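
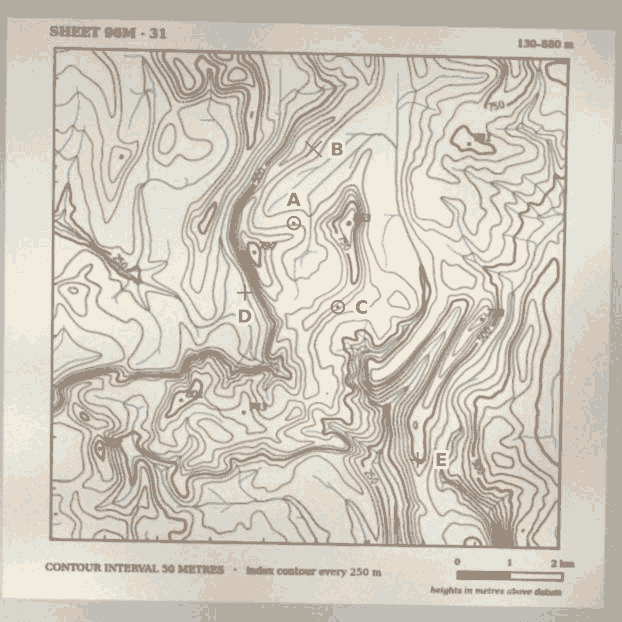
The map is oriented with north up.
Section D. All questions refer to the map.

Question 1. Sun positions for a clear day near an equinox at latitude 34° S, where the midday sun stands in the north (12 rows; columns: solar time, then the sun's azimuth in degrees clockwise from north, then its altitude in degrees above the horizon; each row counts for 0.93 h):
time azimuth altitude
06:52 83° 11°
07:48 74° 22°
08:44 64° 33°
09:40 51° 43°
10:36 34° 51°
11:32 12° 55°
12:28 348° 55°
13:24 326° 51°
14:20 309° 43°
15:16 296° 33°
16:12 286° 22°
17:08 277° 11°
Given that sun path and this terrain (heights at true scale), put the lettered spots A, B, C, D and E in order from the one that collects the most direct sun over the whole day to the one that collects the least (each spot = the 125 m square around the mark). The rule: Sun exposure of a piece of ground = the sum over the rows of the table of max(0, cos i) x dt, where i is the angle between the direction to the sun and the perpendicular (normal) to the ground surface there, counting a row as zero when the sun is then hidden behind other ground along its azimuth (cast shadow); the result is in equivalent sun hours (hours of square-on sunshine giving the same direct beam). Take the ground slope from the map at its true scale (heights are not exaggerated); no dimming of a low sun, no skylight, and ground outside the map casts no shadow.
A > B ≈ D ≈ E > C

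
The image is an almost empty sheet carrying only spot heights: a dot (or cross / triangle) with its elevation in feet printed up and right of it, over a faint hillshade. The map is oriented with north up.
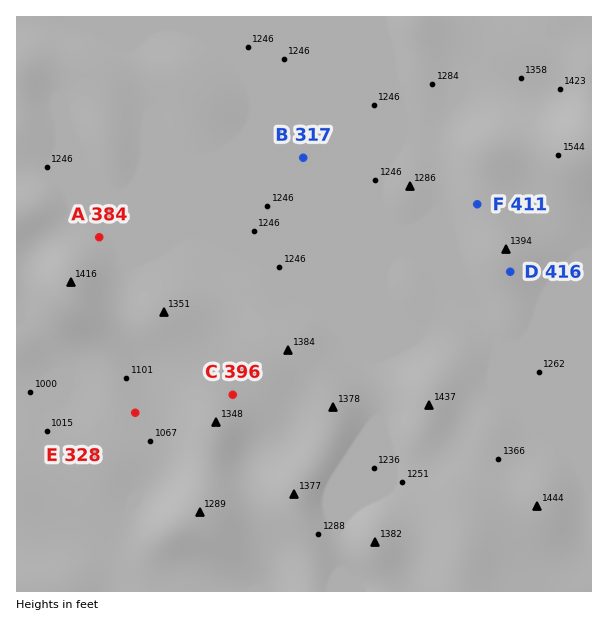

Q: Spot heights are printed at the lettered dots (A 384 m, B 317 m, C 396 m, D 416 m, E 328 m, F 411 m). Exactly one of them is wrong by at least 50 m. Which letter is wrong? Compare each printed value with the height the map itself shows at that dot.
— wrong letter B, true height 380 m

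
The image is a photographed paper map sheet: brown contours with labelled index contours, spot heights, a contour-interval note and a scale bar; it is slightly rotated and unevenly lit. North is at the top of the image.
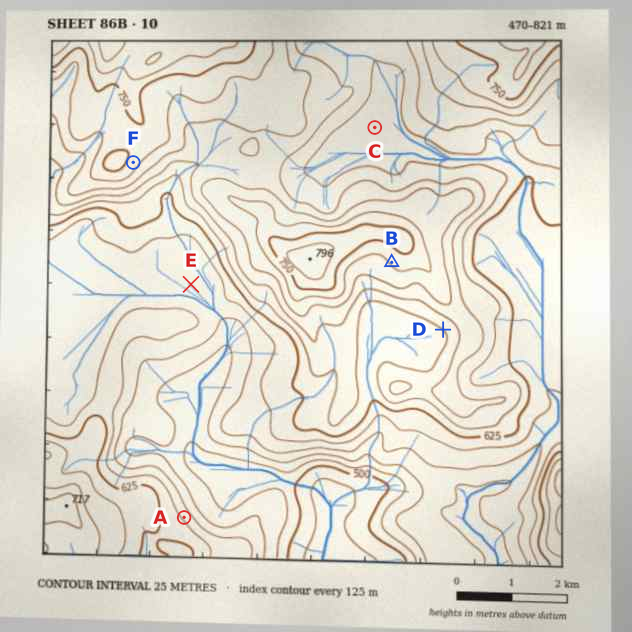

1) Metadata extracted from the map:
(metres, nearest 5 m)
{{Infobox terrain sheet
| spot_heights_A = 595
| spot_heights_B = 730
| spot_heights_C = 645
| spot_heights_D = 650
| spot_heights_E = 580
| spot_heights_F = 740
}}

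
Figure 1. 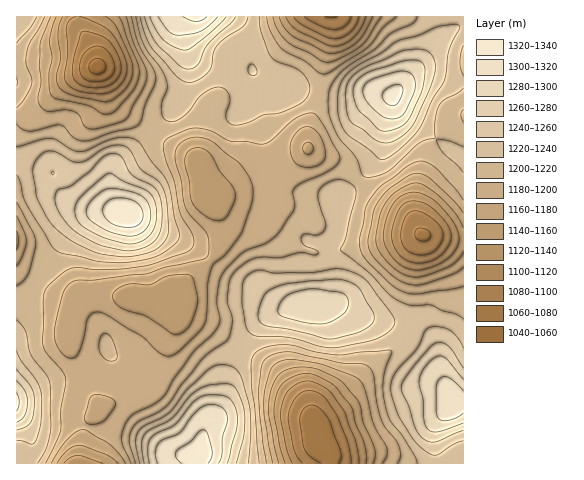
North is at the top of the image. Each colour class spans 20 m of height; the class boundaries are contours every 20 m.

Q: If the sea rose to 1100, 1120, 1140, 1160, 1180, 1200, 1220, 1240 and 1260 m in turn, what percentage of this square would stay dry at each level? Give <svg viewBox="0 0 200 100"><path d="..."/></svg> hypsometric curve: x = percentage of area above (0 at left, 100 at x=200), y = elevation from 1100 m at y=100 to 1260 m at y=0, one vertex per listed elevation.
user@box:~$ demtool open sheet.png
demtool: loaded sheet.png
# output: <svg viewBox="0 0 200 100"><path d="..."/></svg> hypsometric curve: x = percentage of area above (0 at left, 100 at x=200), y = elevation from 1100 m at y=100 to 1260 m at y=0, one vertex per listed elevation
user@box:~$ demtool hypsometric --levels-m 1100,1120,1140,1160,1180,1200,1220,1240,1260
<svg viewBox="0 0 200 100"><path d="M193 100l-6-12-5-13-13-13-20-12-32-12-32-13-34-13-19-12"/></svg>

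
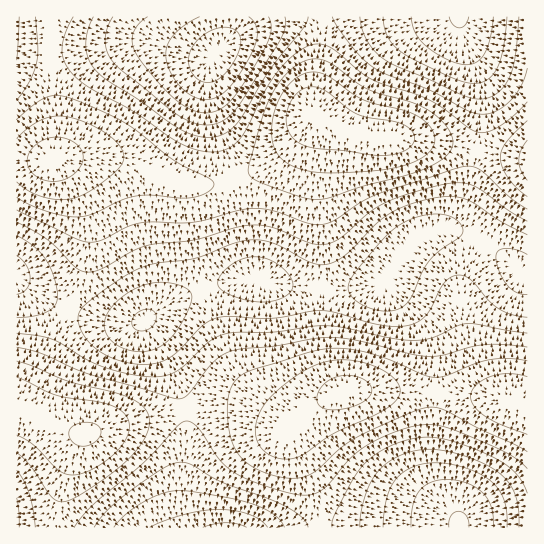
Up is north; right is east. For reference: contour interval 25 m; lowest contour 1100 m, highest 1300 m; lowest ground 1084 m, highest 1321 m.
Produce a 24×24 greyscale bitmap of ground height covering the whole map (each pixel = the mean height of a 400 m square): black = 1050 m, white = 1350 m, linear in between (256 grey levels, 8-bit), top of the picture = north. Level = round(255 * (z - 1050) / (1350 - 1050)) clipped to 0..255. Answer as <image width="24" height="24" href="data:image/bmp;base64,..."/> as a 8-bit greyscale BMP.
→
<image width="24" height="24" href="data:image/bmp;base64,Qk12BgAAAAAAADYEAAAoAAAAGAAAABgAAAABAAgAAAAAAEACAAATCwAAEwsAAAABAAAAAAAAAAAAAAEBAQACAgIAAwMDAAQEBAAFBQUABgYGAAcHBwAICAgACQkJAAoKCgALCwsADAwMAA0NDQAODg4ADw8PABAQEAAREREAEhISABMTEwAUFBQAFRUVABYWFgAXFxcAGBgYABkZGQAaGhoAGxsbABwcHAAdHR0AHh4eAB8fHwAgICAAISEhACIiIgAjIyMAJCQkACUlJQAmJiYAJycnACgoKAApKSkAKioqACsrKwAsLCwALS0tAC4uLgAvLy8AMDAwADExMQAyMjIAMzMzADQ0NAA1NTUANjY2ADc3NwA4ODgAOTk5ADo6OgA7OzsAPDw8AD09PQA+Pj4APz8/AEBAQABBQUEAQkJCAENDQwBEREQARUVFAEZGRgBHR0cASEhIAElJSQBKSkoAS0tLAExMTABNTU0ATk5OAE9PTwBQUFAAUVFRAFJSUgBTU1MAVFRUAFVVVQBWVlYAV1dXAFhYWABZWVkAWlpaAFtbWwBcXFwAXV1dAF5eXgBfX18AYGBgAGFhYQBiYmIAY2NjAGRkZABlZWUAZmZmAGdnZwBoaGgAaWlpAGpqagBra2sAbGxsAG1tbQBubm4Ab29vAHBwcABxcXEAcnJyAHNzcwB0dHQAdXV1AHZ2dgB3d3cAeHh4AHl5eQB6enoAe3t7AHx8fAB9fX0Afn5+AH9/fwCAgIAAgYGBAIKCggCDg4MAhISEAIWFhQCGhoYAh4eHAIiIiACJiYkAioqKAIuLiwCMjIwAjY2NAI6OjgCPj48AkJCQAJGRkQCSkpIAk5OTAJSUlACVlZUAlpaWAJeXlwCYmJgAmZmZAJqamgCbm5sAnJycAJ2dnQCenp4An5+fAKCgoAChoaEAoqKiAKOjowCkpKQApaWlAKampgCnp6cAqKioAKmpqQCqqqoAq6urAKysrACtra0Arq6uAK+vrwCwsLAAsbGxALKysgCzs7MAtLS0ALW1tQC2trYAt7e3ALi4uAC5ubkAurq6ALu7uwC8vLwAvb29AL6+vgC/v78AwMDAAMHBwQDCwsIAw8PDAMTExADFxcUAxsbGAMfHxwDIyMgAycnJAMrKygDLy8sAzMzMAM3NzQDOzs4Az8/PANDQ0ADR0dEA0tLSANPT0wDU1NQA1dXVANbW1gDX19cA2NjYANnZ2QDa2toA29vbANzc3ADd3d0A3t7eAN/f3wDg4OAA4eHhAOLi4gDj4+MA5OTkAOXl5QDm5uYA5+fnAOjo6ADp6ekA6urqAOvr6wDs7OwA7e3tAO7u7gDv7+8A8PDwAPHx8QDy8vIA8/PzAPT09AD19fUA9vb2APf39wD4+PgA+fn5APr6+gD7+/sA/Pz8AP39/QD+/v4A////AIufnot0Y1pVTklMW3CBg3ZjUEAzKy9FZ5CoraGLeGtmZmpzgI2Ujn1oVEQ4MjhNbp61v7mokX93eoaWpK2sn4pzXk9HR1FlgbLDzs7BqpOHiZiru8K/sp6JdmlkaneKnsXN1NbNuaKTk6GzwsrLxLmpmYyJkaCwvc7Ly8rEtKOYmaSzv8nP09HIuqymrbzJz8a8tK6lmpGPl6OvuMHM1trVx7evs8DKzK+kl4p9c3J8jJulqrG8xsvEtqiipa+2tpGJfm1cUFNkeoqRlJefpaWdkYqKj5WYlnR0cGJPQUJSZnN2dXd8f3pxamx1foF8d19nbWhYSERNWV5bWFtiZF1TUFlpdXNoX1RkdHdsXVZXWVVOS1FbX1dKRlBhbWlcUVhsf4eBdW1qZ19VUltobWNSR0tXYF9WUG2AkJaRiYSCfnZta3SAg3hjUUpOVVhaX46ep6agmZiZl5GKiY+YmY55ZVdTVl5re7PAwbmwqqiqqaWgoKSqq6SWhnhtanKFnc3X1Mq+t7Kvq6eorbS6vLu4saWWi4ydttLc2tDEuq+kmpihssLM0NHT08u4pJylvMPPz8a7rp2Ke3yQr83d393d3dTAppearau5ubGllYBoV1p2o83i4tfOx72oj36BlZilo5eJeGNKNzpYi7vV08CtnpF+amBof42alIRxYU85JyQ9apq2tqKJdWZXSUdVcoqYkHtmVkg4Jx8tT3iUmIdvW0w+NTdLbIqak35nV05ENy0ySGeAhXhkUUI0LDBGaQ=="/>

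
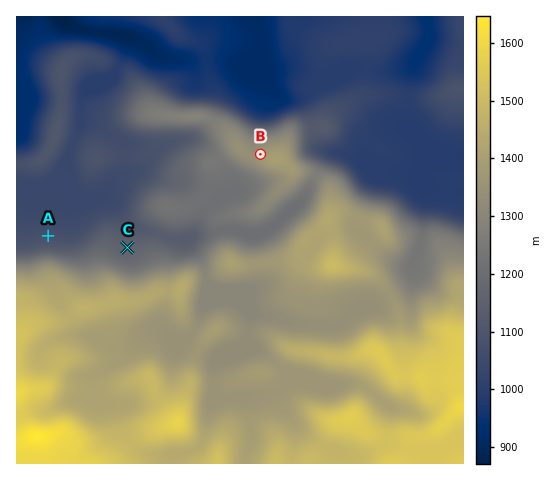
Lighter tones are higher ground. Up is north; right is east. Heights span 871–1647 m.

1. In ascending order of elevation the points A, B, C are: A C B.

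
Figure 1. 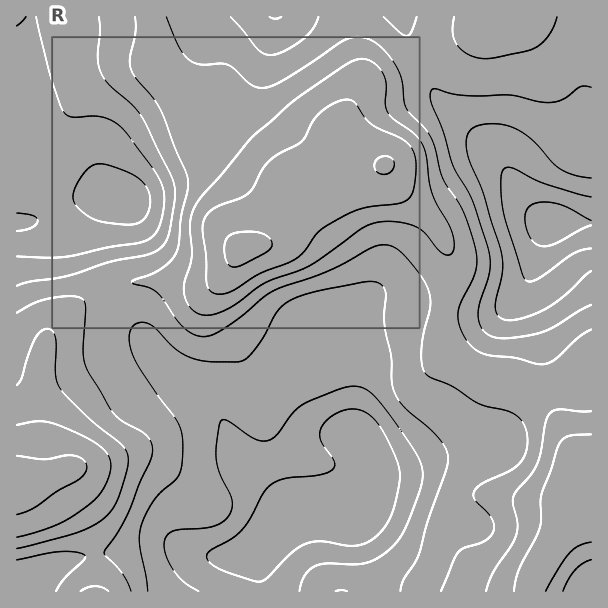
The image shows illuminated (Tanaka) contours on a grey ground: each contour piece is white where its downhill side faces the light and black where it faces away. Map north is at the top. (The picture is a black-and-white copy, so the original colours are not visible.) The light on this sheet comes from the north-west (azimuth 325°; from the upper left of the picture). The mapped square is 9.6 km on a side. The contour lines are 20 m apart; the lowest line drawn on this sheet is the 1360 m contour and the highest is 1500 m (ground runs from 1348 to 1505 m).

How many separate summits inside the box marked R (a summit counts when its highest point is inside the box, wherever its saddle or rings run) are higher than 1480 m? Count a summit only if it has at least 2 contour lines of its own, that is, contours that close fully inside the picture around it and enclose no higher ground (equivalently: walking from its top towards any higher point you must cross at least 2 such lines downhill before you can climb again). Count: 1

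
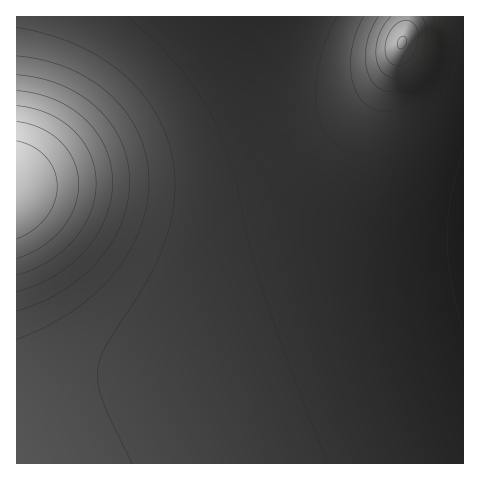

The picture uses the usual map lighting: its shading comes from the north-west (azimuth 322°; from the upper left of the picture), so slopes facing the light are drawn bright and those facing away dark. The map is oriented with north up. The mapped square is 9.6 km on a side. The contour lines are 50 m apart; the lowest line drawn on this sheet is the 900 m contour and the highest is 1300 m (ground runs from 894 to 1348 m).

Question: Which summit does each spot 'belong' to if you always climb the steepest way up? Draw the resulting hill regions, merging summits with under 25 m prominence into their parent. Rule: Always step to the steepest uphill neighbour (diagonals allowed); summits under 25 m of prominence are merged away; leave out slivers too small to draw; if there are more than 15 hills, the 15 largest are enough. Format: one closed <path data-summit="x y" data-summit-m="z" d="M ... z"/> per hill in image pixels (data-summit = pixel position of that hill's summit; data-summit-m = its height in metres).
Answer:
<path data-summit="17 192" data-summit-m="1348" d="M262 16l-246 1 1 447 447-1 0-222-48-1-49-12-34-17-28-24-14-19-10-20-12-33-8-47-1-33z"/><path data-summit="402 42" data-summit-m="1205" d="M463 16l-200 0-2 2-1 31 2 29 6 32 9 30 11 22 12 18 16 18 20 15 31 15 28 8 35 5 34-2z"/>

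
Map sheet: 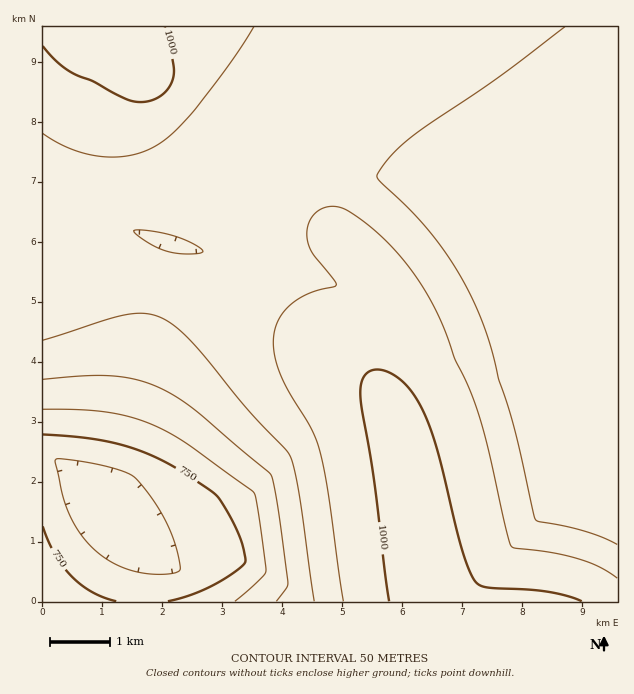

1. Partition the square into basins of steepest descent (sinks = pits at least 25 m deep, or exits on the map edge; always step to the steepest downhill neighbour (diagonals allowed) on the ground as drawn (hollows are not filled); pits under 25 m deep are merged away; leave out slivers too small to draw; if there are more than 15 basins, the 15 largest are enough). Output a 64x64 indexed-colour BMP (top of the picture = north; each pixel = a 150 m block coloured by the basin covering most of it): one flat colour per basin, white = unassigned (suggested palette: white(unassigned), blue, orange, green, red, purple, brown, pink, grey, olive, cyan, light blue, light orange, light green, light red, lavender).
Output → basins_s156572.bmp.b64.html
<image width="64" height="64" href="data:image/bmp;base64,Qk12CAAAAAAAAHYAAAAoAAAAQAAAAEAAAAABAAQAAAAAAAAIAAATCwAAEwsAABAAAAAAAAAA////ALR3HwAOf/8ALKAsACgn1gC9Z5QAS1aMAMJ34wB/f38AIr28AM++FwDox64AeLv/AIrfmACWmP8A1bDFACIiIiIiIiIiIiIiIiIiIiIiIiIiIiERERERERERERERIiIiIiIiIiIiIiIiIiIiIiIiIiIiIREREREREREREREiIiIiIiIiIiIiIiIiIiIiIiIiIiIhERERERERERERESIiIiIiIiIiIiIiIiIiIiIiIiIiIiERERERERERERERIiIiIiIiIiIiIiIiIiIiIiIiIiIiEREREREREREREREiIiIiIiIiIiIiIiIiIiIiIiIiIiIRERERERERERERESIiIiIiIiIiIiIiIiIiIiIiIiIiIhERERERERERERERIiIiIiIiIiIiIiIiIiIiIiIiIiIiEREREREREREREREiIiIiIiIiIiIiIiIiIiIiIiIiIiIRERERERERERERESIiIiIiIiIiIiIiIiIiIiIiIiIiIRERERERERERERERIiIiIiIiIiIiIiIiIiIiIiIiIiIhEREREREREREREREiIiIiIiIiIiIiIiIiIiIiIiIiIiERERERERERERERESIiIiIiIiIiIiIiIiIiIiIiIiIiIRERERERERERERERIiIiIiIiIiIiIiIiIiIiIiIiIiIhEREREREREREREREiIiIiIiIiIiIiIiIiIiIiIiIiIiERERERERERERERESIiIiIiIiIiIiIiIiIiIiIiIiIiERERERERERERERERIiIiIiIiIiIiIiIiIiIiIiIiIiIREREREREREREREREiIiIiIiIiIiIiIiIiIiIiIiIiIhERERERERERERERESIiIiIiIiIiIiIiIiIiIiIiIiIiERERERERERERERERIiIiIiIiIiIiIiIiIiIiIiIiIiEREREREREREREREREiIiIiIiIiIiIiIiIiIiIiIiIiIRERERERERERERERESIiIiIiIiIiIiIiIiIiIiIiIiIhERERERERERERERERIiIiIiIiIiIiIiIiIiIiIiIiIhEREREREREREREREREiIiIiIiIiIiIiIiIiIiIiIiIiERERERERERERERERESIiIiIiIiIiIiIiIiIiIiIiIiERERERERERERERERERIiIiIiIiIiIiIiIiIiIiIiIiIREREREREREREREREREiIiIiIiIiIiIiIiIiIiIiIiIhERERERERERERERERESIiIiIiIiIiIiIiIiIiIiIiIiERERERERERERERERERIiIiIiIiIiIiIiIiIiIiIiIiIhEREREREREREREREREiIiIiIiIiIiIiIiIiIiIiIiIiERERERERERERERERESIiIiIiIiIiIiIiIiIiIiIiIiIRERERERERERERERERIiIiIiIiIiIiIiIiIiIiIiIiIiEREREREREREREREREiIiIiIiIiIiIiIiIiIiIiIiIiIRERERERERERERERESIiIiIiIiIiIiIiIiIiIiIiIiIhERERERERERERERERIiIiIiIiIiIiIiIiIiIiIiIiIhEREREREREREREREREiIiIiIiIiIiIiIiIiIiIiIiIhERERERERERERERERESIiIiIiIiIiIiIiIiIiIiIiIiERERERERERERERERERIiIiIiIiIiIiIiIiIiIiIiIiEREREREREREREREREREiIiIiIiIiIiIiIiIiIiIiIiERERERERERERERERERESIiIiIiIiIiIiIiIiIiIiIiERERERERERERERERERERIiIiIiIiIiIiIiIiIiIiIiEREREREREREREREREREREiIiIiIiIiIiIiIiIiIiIhERERERERERERERERERERESIiIiIiIiIiIiIiIiIiIhERERERERERERERERERERERIiIiIiIiIiIiIiIiIiIREREREREREREREREREREREREiIiIiIiIiIiIiIiIiERERERERERERERERERERERERESIiIiIiIiIiIiIiIhERERERERERERERERERERERERERIiIiIiIiIiIiIiIhEREREREREREREREREREREREREREiIiIiIiIiIiIiIhERERERERERERERERERERERERERESIiIiIiIiIiIiIhERERERERERERERERERERERERERERIiIiIiIiIiIiIREREREREREREREREREREREREREREREiIiIiIiIiIiIRERERERERERERERERERERERERERERESIiIiIiIiIiIRERERERERERERERERERERERERERERERIiIiIiIiIiIREREREREREREREREREREREREREREREREiIiIiIiIiIRERERERERERERERERERERERERERERERESIiIiIiIiIRERERERERERERERERERERERERERERERERIiIiIiIiIhEREREREREREREREREREREREREREREREREiIiIiIiIhERERERERERERERERERERERERERERERERESIiIiIiIhERERERERERERERERERERERERERERERERERIiIiIiIhEREREREREREREREREREREREREREREREREREiIiIiIiERERERERERERERERERERERERERERERERERESIiIiIiERERERERERERERERERERERERERERERERERERIiIiIiEREREREREREREREREREREREREREREREREREREiIiIiERERERERERERERERERERERERERERERERERERESIiIiIRERERERERERERERERERERERERERERERERERER"/>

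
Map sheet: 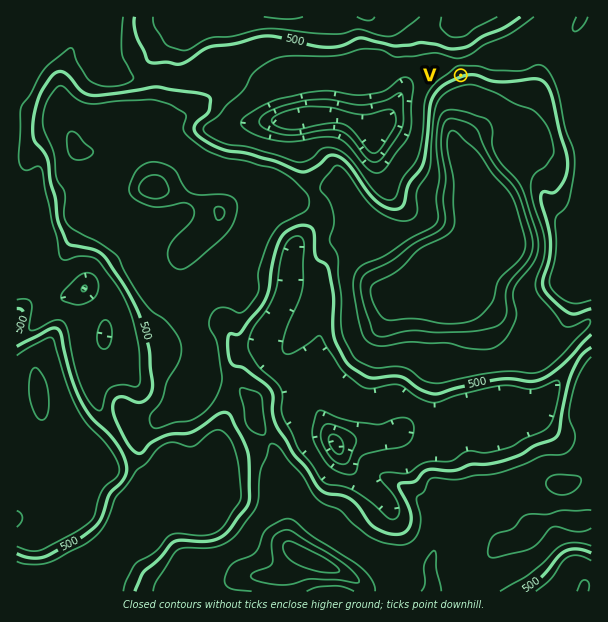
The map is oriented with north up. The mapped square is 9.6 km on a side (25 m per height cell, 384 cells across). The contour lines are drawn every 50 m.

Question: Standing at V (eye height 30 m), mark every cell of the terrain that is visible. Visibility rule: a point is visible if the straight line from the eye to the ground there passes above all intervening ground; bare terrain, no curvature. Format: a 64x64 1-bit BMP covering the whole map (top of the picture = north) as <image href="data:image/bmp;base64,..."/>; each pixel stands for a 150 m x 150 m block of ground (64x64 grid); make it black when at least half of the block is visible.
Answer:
<image width="64" height="64" href="data:image/bmp;base64,Qk0+AgAAAAAAAD4AAAAoAAAAQAAAAEAAAAABAAEAAAAAAAACAAATCwAAEwsAAAIAAAAAAAAA////AAAAAAAAAAAAAAAAAAAAAAAAAAAAAAAAAAAAAAAAAAAAAAAAAAAAAAAAAAAAAAAAAAAAAAAAAAAAAAAAAAAAAAAAAAAAAAAAAAAAAAAAAAAAAAAAAAAAAAAAAAAAAAAAAAAAAAAAAAAAAAAAAAAAAAAAAAAAAAAAAAAAAAAAAAAAAAAAAAAAAAAAAAAAAAAAAAAAAAAAAAAAAAAAAAAAAAAAAAAAAAAAAAAAAAAAAAAAAAAAAAAAAAAAAAAAAAAAAAAAAAAAAAAAAAAAAAAAAAAAAAAAAAAAAAAAAAAAAAAAAAAAAAAAAAAAAAAAAAAAAAAAAAAAAAAAAAAAAAAAAAAAAAAAAAAAAAAAAAAAAAAAAAAAAAAAAAAAAAAAAAAAAAAAAAAAAAAAAAAAAAAACAAAAAAAAAAEAAAAAAAAAAMAAAAAAAAAAwAAAAAAAAABgAAAAAAAAAOAAAAAAAAAB4IAAAAAAAH/hwAAAAAAAfAHAAAAAAAB8H8AAAAAAAH3/xgAAAABwf//OAAAAAHgP//4AAAAA4B///gAAAADAH//+ACAAAAA///8AIAAAgP//AIAAAAHC///A4AAAAYB///vwAAABgDv///t4cAGAGH////jwAQAMH/////AAAA4H////+MAAB+P/////wAAH/H/////AAAN//////sAAAD/4/g//Q=="/>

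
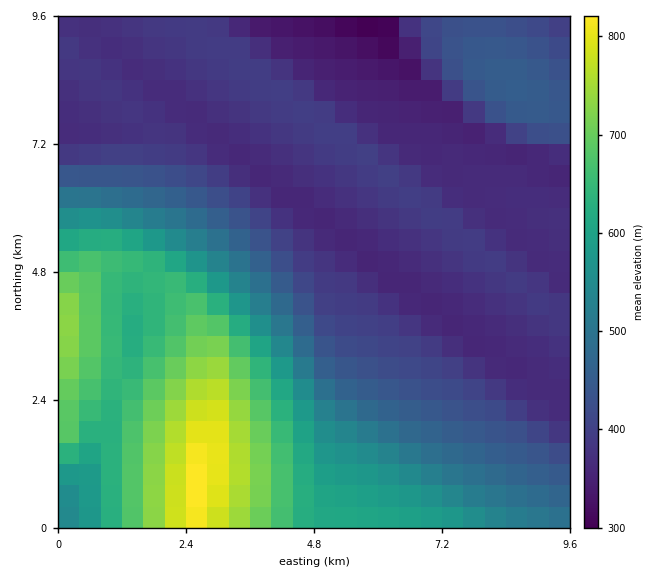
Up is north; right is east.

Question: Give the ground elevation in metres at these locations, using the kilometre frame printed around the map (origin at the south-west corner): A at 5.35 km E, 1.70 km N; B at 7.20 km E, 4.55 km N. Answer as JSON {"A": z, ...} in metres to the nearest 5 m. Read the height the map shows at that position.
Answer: {"A": 545, "B": 365}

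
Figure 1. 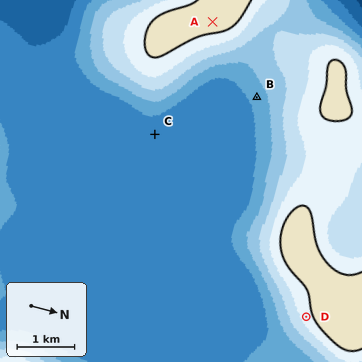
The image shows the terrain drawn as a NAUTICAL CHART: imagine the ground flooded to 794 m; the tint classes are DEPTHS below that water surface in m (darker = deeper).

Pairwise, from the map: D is above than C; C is below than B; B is below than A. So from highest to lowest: A D B C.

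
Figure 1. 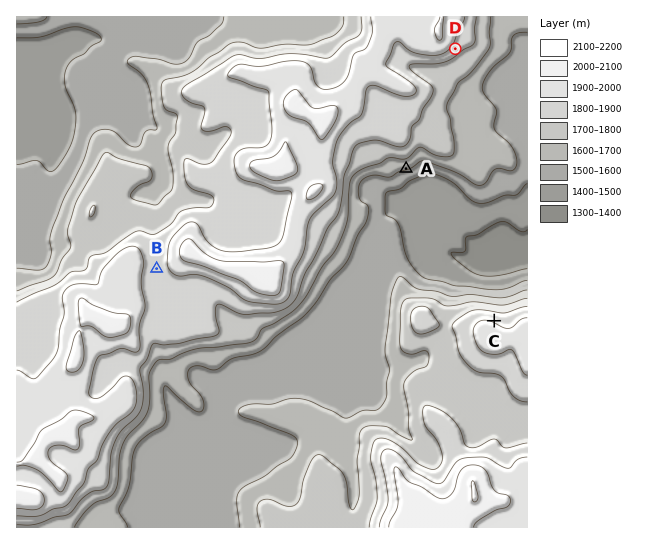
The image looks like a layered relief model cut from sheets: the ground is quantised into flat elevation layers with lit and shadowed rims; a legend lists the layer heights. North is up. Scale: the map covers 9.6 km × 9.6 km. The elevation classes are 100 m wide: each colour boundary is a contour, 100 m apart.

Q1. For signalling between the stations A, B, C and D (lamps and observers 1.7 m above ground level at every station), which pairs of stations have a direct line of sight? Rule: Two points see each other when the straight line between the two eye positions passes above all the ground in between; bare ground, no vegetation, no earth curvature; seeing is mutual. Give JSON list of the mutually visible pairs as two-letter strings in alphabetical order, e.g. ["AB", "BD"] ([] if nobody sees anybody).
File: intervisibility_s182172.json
["AC", "CD"]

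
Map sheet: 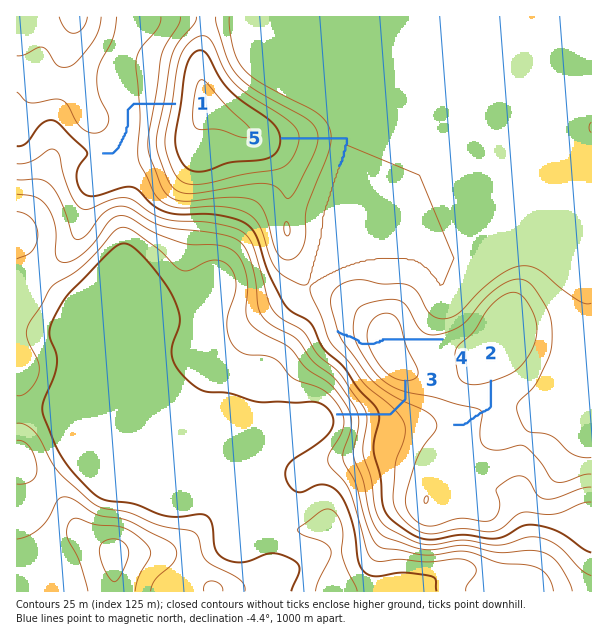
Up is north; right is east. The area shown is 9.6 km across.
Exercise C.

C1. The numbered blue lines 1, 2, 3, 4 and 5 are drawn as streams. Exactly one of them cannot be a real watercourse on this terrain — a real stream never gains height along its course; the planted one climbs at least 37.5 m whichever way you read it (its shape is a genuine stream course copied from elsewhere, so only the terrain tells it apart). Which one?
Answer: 4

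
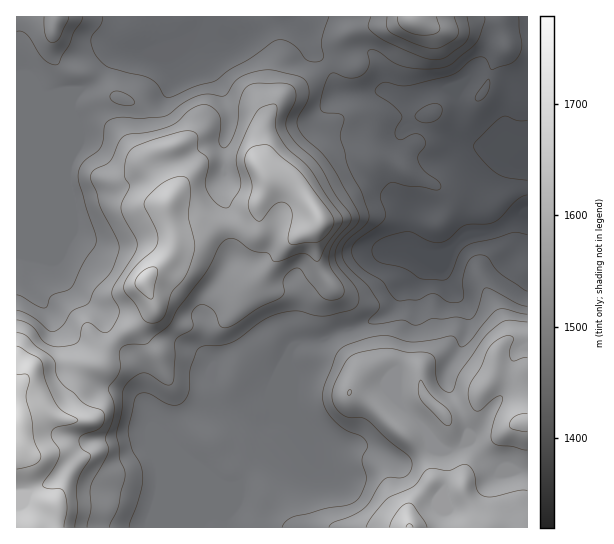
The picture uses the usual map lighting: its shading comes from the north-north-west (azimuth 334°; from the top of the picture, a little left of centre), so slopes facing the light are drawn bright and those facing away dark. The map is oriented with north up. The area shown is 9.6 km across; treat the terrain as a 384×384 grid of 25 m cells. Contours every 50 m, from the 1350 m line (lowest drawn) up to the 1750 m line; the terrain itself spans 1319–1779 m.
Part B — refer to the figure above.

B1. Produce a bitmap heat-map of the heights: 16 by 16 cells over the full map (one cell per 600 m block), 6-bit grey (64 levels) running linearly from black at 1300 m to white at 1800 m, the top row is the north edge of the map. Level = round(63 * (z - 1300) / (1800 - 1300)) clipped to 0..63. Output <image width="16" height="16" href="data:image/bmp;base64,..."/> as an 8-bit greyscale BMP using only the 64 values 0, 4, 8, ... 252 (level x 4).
<image width="16" height="16" href="data:image/bmp;base64,Qk02BQAAAAAAADYEAAAoAAAAEAAAABAAAAABAAgAAAAAAAABAAATCwAAEwsAAAABAAAAAAAAAAAAAAEBAQACAgIAAwMDAAQEBAAFBQUABgYGAAcHBwAICAgACQkJAAoKCgALCwsADAwMAA0NDQAODg4ADw8PABAQEAAREREAEhISABMTEwAUFBQAFRUVABYWFgAXFxcAGBgYABkZGQAaGhoAGxsbABwcHAAdHR0AHh4eAB8fHwAgICAAISEhACIiIgAjIyMAJCQkACUlJQAmJiYAJycnACgoKAApKSkAKioqACsrKwAsLCwALS0tAC4uLgAvLy8AMDAwADExMQAyMjIAMzMzADQ0NAA1NTUANjY2ADc3NwA4ODgAOTk5ADo6OgA7OzsAPDw8AD09PQA+Pj4APz8/AEBAQABBQUEAQkJCAENDQwBEREQARUVFAEZGRgBHR0cASEhIAElJSQBKSkoAS0tLAExMTABNTU0ATk5OAE9PTwBQUFAAUVFRAFJSUgBTU1MAVFRUAFVVVQBWVlYAV1dXAFhYWABZWVkAWlpaAFtbWwBcXFwAXV1dAF5eXgBfX18AYGBgAGFhYQBiYmIAY2NjAGRkZABlZWUAZmZmAGdnZwBoaGgAaWlpAGpqagBra2sAbGxsAG1tbQBubm4Ab29vAHBwcABxcXEAcnJyAHNzcwB0dHQAdXV1AHZ2dgB3d3cAeHh4AHl5eQB6enoAe3t7AHx8fAB9fX0Afn5+AH9/fwCAgIAAgYGBAIKCggCDg4MAhISEAIWFhQCGhoYAh4eHAIiIiACJiYkAioqKAIuLiwCMjIwAjY2NAI6OjgCPj48AkJCQAJGRkQCSkpIAk5OTAJSUlACVlZUAlpaWAJeXlwCYmJgAmZmZAJqamgCbm5sAnJycAJ2dnQCenp4An5+fAKCgoAChoaEAoqKiAKOjowCkpKQApaWlAKampgCnp6cAqKioAKmpqQCqqqoAq6urAKysrACtra0Arq6uAK+vrwCwsLAAsbGxALKysgCzs7MAtLS0ALW1tQC2trYAt7e3ALi4uAC5ubkAurq6ALu7uwC8vLwAvb29AL6+vgC/v78AwMDAAMHBwQDCwsIAw8PDAMTExADFxcUAxsbGAMfHxwDIyMgAycnJAMrKygDLy8sAzMzMAM3NzQDOzs4Az8/PANDQ0ADR0dEA0tLSANPT0wDU1NQA1dXVANbW1gDX19cA2NjYANnZ2QDa2toA29vbANzc3ADd3d0A3t7eAN/f3wDg4OAA4eHhAOLi4gDj4+MA5OTkAOXl5QDm5uYA5+fnAOjo6ADp6ekA6urqAOvr6wDs7OwA7e3tAO7u7gDv7+8A8PDwAPHx8QDy8vIA8/PzAPT09AD19fUA9vb2APf39wD4+PgA+fn5APr6+gD7+/sA/Pz8AP39/QD+/v4A////ANDEkGxYWFhcYGh4oLCgpKDUwJh4XFhYWFhUXHyUoJSM5MSkcFhcXFhUVFx0iIyMmODItHBcXFhUVFx8jIyUlKjctKSAeGRcVFRgkIyQgJycwKCklIxsYFxUWHSAfGyImIR8kKSogHxwYGBYTEhMXHhgZHywwJyIjHyAaDgoKEQ8XFxslLywkJSYkDwYFBgsKFhYbJi0sKCssLxsLCAkHBRYXHyctKyQtLigXDQsLCQcWFxwlKigjLSodExANCQcGFhYYHSAkICcgFRIODQoHBhYXGBgVGBsiIRQQDQwLCwgYGRQSEBASFhcUFBIVEw0MGx4TERAQEBEREhccJSEUDw="/>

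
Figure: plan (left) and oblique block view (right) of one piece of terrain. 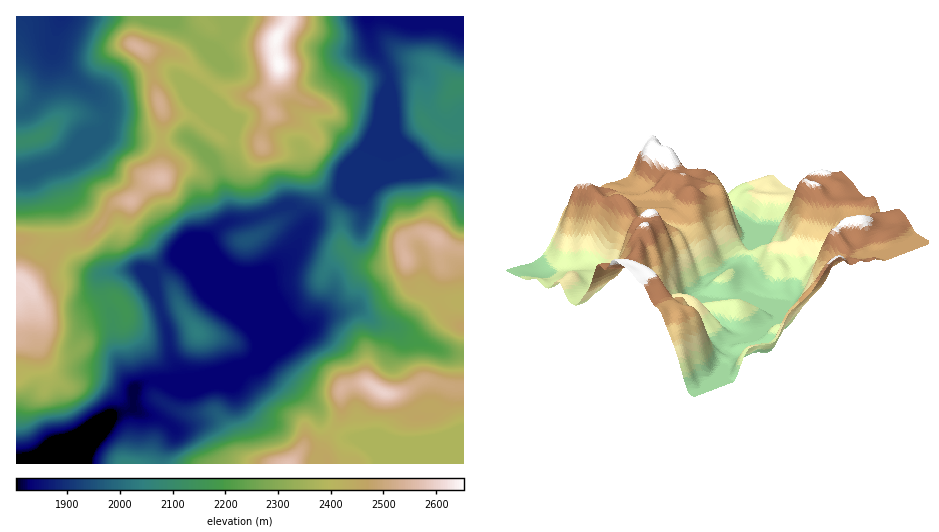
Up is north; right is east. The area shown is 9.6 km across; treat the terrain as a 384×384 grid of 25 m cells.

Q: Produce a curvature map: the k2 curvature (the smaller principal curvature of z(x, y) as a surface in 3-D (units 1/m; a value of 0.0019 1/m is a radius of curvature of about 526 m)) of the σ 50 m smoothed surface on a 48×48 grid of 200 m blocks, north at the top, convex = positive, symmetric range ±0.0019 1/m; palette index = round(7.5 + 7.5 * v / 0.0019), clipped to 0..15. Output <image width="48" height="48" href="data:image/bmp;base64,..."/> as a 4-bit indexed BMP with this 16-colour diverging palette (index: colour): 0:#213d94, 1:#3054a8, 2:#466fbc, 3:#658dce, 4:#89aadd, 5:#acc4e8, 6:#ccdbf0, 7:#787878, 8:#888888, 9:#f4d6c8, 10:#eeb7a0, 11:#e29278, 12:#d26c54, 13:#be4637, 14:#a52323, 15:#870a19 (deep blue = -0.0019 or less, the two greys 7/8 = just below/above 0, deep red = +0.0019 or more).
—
<image width="48" height="48" href="data:image/bmp;base64,Qk32BAAAAAAAAHYAAAAoAAAAMAAAADAAAAABAAQAAAAAAIAEAAATCwAAEwsAABAAAAAAAAAAlD0hAKhUMAC8b0YAzo1lAN2qiQDoxKwA8NvMAHh4eACIiIgAyNb0AKC37gB4kuIAVGzSADdGvgAjI6UAGQqHAGd3d3UY24eFNaqHdneJiXJoZphXd3d3dyJHd3cFmGZ1E2d4iHZ3VXVYZmR3d3d3d1QiV3dQVmZ3MRNXd2VENHhXVVd3VERXd4YxABZ0JnZ2MyEjRmVTJGc1VVREZ3ZDNoZERABHNWVCNmQzRVVURZgTZ2dmeIiIdGdniFIBRFVFd3eIU1Z4hoUBZkVUNGd3dkeZeYYxNlWIdlaaY0V4h1IFdiV4dERVd2SZWrpjNFWXQzIkNFRWVVQ5xjeal2ZniJRXeJmFRDREZ3dkZVVGd3VJxlmGRWd3d3VVZVaHMlREVmVnd1Q1d3VYt3tzFIqWZ0VmVURnE4ZmZUQzNWdCVnZ4lVdRNIqFNGeYVGdUBnd1M1ZmZUV0FFVmQ0ZUUzMQAHeYUWqTJ3eFBJqXeHN3YjRDNGhmUyAAAXZngTmCOYeDBquYeGR3dzNFZ4lFVVIUaGZ4kyZkSZhxBomYdCd3d2U1ZnUDNDJ5fIeJgzd1WJlgF3iGInd3dWZDNEEDM0WIaIeJczh0WJkwWHZAR3d3doZVQiFXRWV3ZYd4ZSVleJgAeGQGd3d3Z2VlZ0N2SIZ3ZniGV1JHmYQCiGB3d3d2dleVSGNlaodlVniEWIImeGBUiCR3d3d2hUinN1RldlVXdqlUZTEAAAJldCd3dlVmdUiWN2WFiGN6hnU1dDQyEAASM3d3Q1VFdjZ2VlZ0ipJoZiNHdVhjd1NDBnd0SJhlZkN3hiM1iHJmZ2dmhmmCWoaGEXdziqmGVlNoqBA3pzN4ZZh3d2iGGZZlUAI0eYiIZWNHhxBIylaKUHZ3dmZ4JWVXdCMxI1Z4dmQ1ZiA3mnqJUERENFVWJHdXdjZSAAAVd2U2mEAVZVZlUGZlVUNHV8hFeDZ2IzIANVVEdkIldiaZcHZnh1RqmaZGmCSIBohjERMyMmMmmUWqYURXhlZnZDRptxOWCKqmJFRDF3cBV2VkEkQ0VVd2EViLtSWjOYhjJphUB3dyAAAAAkVUMzRTKNmKlnZid2ZUVppzBnd3d3YANFQ0VkI0SKVniJQjdkeYZnh2EGd3d3E3d4dlRHYyMxJGZ1AUY0rJZVaZUgZ3dyGJh3eZZGdzIiNEIgBYclqnQ0a6NiB3cRaJh2eJhkZ2NHdUMRZ3U1hSNVaCGGBXUYh3d1VndmZmM2ZnhDdldiVXd3UAenIXM5l2d0RXiHd2QkV5lVVnYyJ7hTJZqGUHI5hWd2VWeHdmQUeahCd2JmVVM2mag2cHJIdYdpZWZmVWQliacWdUZ3iERVd1JJcFFXdYh5dmd1REQ1Z3QnVnZlU1dBE0aacyFodXiIdmdkNVRERUI0d2RDJImFM2eIZSJnZnh3d3dkV2QzREJXdjVDR5y4ZEZmVCVmd3dXd3ZUZmVmeFV4U2ZTWHiHZUM0Q0d4mIdHd3dkRneqmHeGJmZSeXUyEjNEQ3dniHZHd3dkNWjdh3ZCRmZCepdUV3dkJXdlVVVHd3dlNVV3UyIkeIZRWZd3eHdjNnZDM0RniHd2QxAAAUVXh2dyIiSadkRCRlVnd3dw=="/>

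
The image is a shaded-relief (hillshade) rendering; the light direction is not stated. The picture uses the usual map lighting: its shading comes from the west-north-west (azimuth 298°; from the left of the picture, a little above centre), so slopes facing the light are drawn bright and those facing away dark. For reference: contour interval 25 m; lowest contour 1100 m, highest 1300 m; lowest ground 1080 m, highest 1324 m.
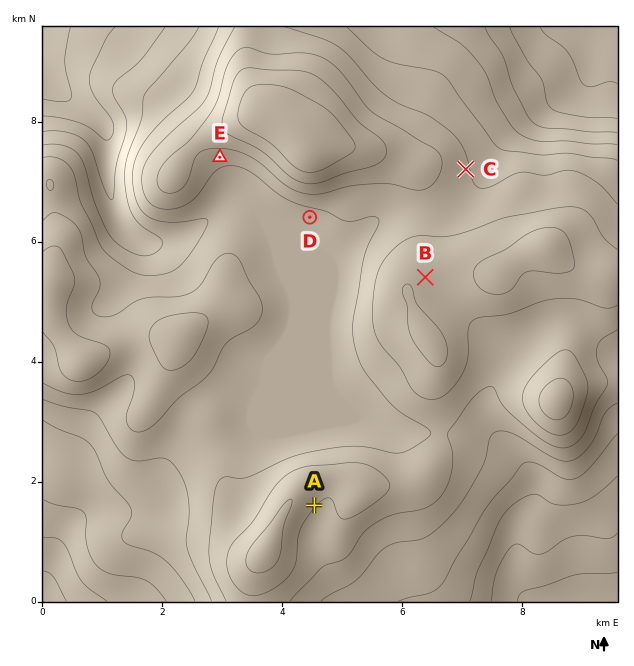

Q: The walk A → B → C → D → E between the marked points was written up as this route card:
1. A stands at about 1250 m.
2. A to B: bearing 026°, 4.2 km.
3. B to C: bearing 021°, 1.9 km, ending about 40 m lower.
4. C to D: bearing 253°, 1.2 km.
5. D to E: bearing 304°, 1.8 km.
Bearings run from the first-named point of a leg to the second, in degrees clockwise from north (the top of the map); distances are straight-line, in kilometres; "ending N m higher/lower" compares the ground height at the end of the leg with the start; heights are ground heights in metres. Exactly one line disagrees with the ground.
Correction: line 4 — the distance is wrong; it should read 2.7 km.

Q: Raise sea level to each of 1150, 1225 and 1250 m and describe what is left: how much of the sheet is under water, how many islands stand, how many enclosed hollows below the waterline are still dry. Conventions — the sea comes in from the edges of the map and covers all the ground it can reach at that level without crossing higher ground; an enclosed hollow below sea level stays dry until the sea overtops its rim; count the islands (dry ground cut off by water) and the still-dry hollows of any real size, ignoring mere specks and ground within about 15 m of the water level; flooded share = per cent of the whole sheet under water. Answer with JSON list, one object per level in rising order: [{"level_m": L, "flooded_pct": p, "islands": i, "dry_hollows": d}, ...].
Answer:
[{"level_m": 1150, "flooded_pct": 13, "islands": 0, "dry_hollows": 0}, {"level_m": 1225, "flooded_pct": 57, "islands": 0, "dry_hollows": 0}, {"level_m": 1250, "flooded_pct": 79, "islands": 3, "dry_hollows": 0}]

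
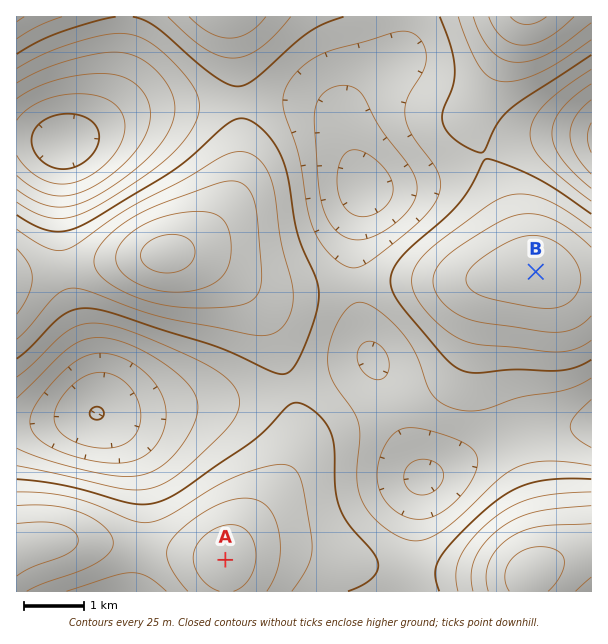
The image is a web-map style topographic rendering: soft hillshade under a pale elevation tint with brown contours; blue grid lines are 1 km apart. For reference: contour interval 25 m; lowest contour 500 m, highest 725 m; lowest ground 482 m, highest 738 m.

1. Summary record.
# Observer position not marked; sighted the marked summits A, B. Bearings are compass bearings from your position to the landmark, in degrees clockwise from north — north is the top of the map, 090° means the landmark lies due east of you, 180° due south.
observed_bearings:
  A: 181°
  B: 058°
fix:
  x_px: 227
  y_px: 465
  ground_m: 630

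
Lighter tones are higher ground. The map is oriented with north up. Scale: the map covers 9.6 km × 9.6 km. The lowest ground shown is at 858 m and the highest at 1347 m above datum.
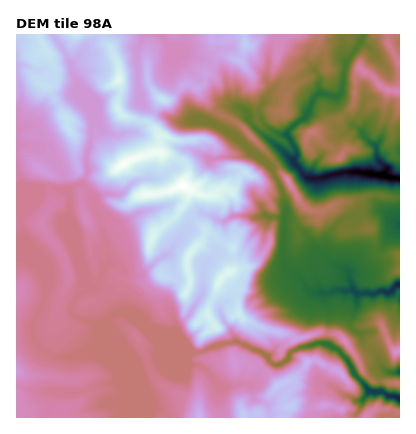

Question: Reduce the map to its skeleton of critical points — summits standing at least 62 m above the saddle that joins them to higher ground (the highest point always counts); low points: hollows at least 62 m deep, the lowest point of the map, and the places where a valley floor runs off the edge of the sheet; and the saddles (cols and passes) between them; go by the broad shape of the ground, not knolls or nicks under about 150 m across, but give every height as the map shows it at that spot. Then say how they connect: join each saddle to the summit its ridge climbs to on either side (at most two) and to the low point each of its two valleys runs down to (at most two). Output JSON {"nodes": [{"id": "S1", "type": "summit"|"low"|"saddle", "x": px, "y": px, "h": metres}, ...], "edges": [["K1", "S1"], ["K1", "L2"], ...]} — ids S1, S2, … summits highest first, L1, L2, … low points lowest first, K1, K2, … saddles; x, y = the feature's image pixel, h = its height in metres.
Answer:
{"nodes": [
{"id": "S1", "type": "summit", "x": 184, "y": 186, "h": 1347},
{"id": "S2", "type": "summit", "x": 244, "y": 416, "h": 1252},
{"id": "S3", "type": "summit", "x": 398, "y": 352, "h": 1188},
{"id": "S4", "type": "summit", "x": 398, "y": 92, "h": 1170},
{"id": "L1", "type": "low", "x": 400, "y": 178, "h": 858},
{"id": "L2", "type": "low", "x": 398, "y": 284, "h": 922},
{"id": "L3", "type": "low", "x": 398, "y": 398, "h": 932},
{"id": "L4", "type": "low", "x": 400, "y": 372, "h": 981},
{"id": "K1", "type": "saddle", "x": 328, "y": 334, "h": 1140},
{"id": "K2", "type": "saddle", "x": 200, "y": 352, "h": 1134},
{"id": "K3", "type": "saddle", "x": 380, "y": 382, "h": 1093},
{"id": "K4", "type": "saddle", "x": 290, "y": 352, "h": 1087},
{"id": "K5", "type": "saddle", "x": 370, "y": 348, "h": 1083},
{"id": "K6", "type": "saddle", "x": 270, "y": 216, "h": 1072},
{"id": "K7", "type": "saddle", "x": 364, "y": 34, "h": 1058},
{"id": "K8", "type": "saddle", "x": 376, "y": 252, "h": 1047}],
"edges": [["K1", "S1"], ["K1", "L2"], ["K1", "L3"], ["K2", "S1"], ["K2", "S2"], ["K2", "L1"], ["K3", "S1"], ["K3", "L3"], ["K3", "L4"], ["K4", "S1"], ["K4", "S2"], ["K4", "L1"], ["K4", "L3"], ["K5", "S1"], ["K5", "S3"], ["K5", "L2"], ["K5", "L4"], ["K6", "S1"], ["K6", "L1"], ["K6", "L2"], ["K7", "S1"], ["K7", "S4"], ["K7", "L1"], ["K8", "S1"], ["K8", "L1"], ["K8", "L2"]]}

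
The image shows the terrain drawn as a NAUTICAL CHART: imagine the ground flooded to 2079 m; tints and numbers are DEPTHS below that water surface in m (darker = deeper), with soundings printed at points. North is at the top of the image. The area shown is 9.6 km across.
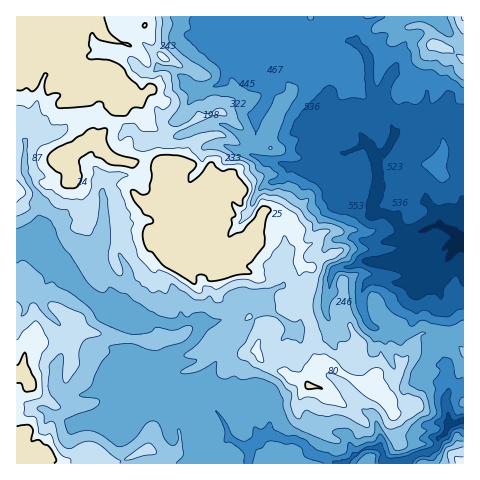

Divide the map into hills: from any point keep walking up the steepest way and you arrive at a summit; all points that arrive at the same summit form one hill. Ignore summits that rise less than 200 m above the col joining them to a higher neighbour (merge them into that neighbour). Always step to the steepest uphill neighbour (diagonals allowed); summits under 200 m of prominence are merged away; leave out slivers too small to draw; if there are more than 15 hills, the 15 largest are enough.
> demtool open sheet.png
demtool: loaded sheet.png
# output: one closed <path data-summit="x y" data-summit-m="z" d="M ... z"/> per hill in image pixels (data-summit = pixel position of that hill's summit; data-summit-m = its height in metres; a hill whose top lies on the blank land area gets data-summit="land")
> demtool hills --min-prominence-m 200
<path data-summit="land" d="M252 16l-235 0-1 236 13 1 39 16 13 18 11 10 52 22 14 1 9 4 23-4 12 2-2 8-8 12-25 12-7 10-12 3-19-1-13 6-3 5-1 13 4 4 17 5 28 2 26-2 22 5 10 10 9 19 0 5-12 17-3 9 194 0 9-9 17-5 4-4 1-7 7-6 4-10 15-3 0-295-23-10-10 4-25-3-7 7-4 11-13-30-10-10-4-35-3-7-10-10-7-2-19 5-29 1-21 10-8 0-23-22-1-3 5-9z"/><path data-summit="land" d="M25 252l-9 1 0 210 195 1 8-15 9-11 0-5-9-19-10-10-22-5-13 0-6 2-35-2-17-5-4-4 1-13 3-5 13-6 19 1 12-3 7-10 25-12 8-12 2-8-12-2-23 4-9-4-14-1-52-22-11-10-13-18z"/><path data-summit="463 17" data-summit-m="1982" d="M463 16l-210 0-6 15 1 3 23 22 8 0 21-10 29-1 19-5 7 2 10 10 3 7 4 35 10 10 13 30 4-11 7-7 25 3 10-4 13 7 10 2z"/><path data-summit="462 463" data-summit-m="2017" d="M463 421l-14 2-4 10-7 6-1 7-4 4-17 5-8 6 0 2 55 1z"/>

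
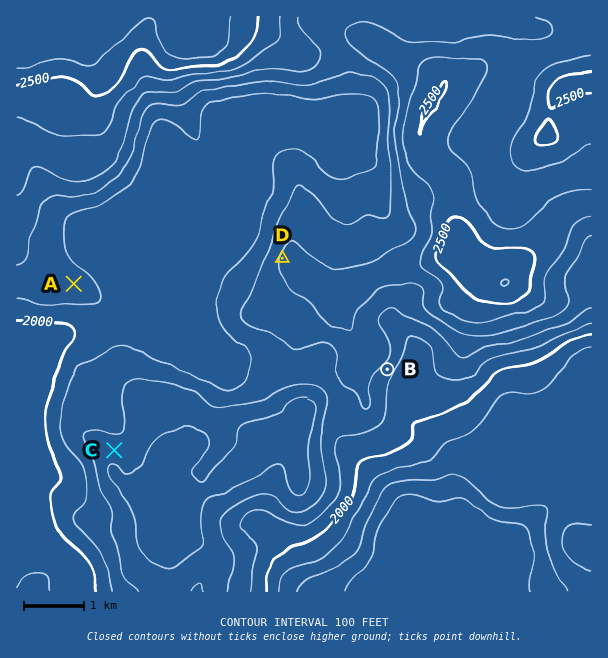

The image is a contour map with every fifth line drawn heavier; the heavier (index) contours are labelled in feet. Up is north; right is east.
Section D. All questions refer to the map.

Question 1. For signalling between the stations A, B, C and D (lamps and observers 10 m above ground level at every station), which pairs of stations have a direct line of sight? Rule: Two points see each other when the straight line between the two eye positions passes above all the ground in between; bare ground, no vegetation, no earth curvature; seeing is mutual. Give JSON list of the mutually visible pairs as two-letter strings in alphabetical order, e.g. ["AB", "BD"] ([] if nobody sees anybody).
["AC", "AD", "CD"]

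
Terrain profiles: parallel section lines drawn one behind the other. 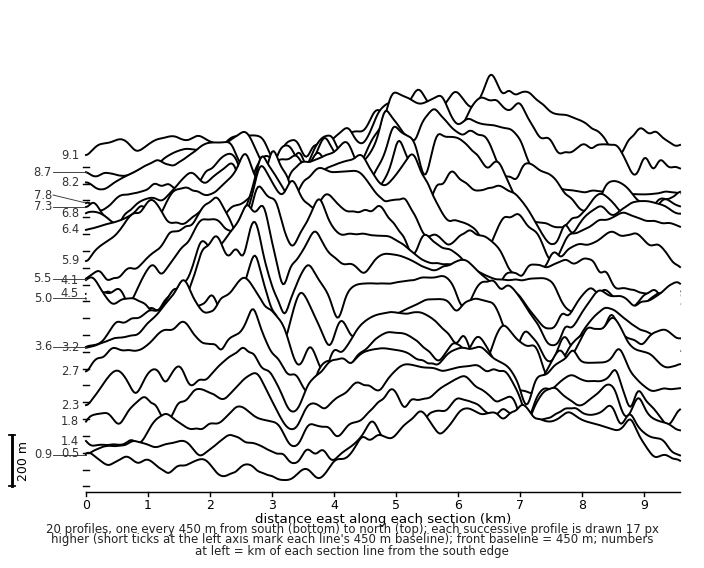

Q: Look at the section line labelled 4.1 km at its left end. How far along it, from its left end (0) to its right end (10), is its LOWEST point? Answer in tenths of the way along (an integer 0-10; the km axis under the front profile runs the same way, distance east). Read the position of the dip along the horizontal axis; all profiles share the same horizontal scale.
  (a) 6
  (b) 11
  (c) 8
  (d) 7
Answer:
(c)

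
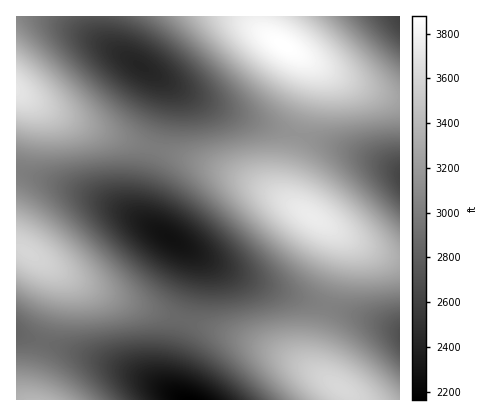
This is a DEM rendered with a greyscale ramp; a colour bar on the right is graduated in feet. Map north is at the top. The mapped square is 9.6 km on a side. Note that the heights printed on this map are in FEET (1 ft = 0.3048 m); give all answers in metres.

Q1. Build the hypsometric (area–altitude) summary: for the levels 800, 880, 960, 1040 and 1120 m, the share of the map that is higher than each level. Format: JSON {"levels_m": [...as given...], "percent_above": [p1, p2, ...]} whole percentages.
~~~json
{"levels_m": [800, 880, 960, 1040, 1120], "percent_above": [86, 67, 40, 19, 4]}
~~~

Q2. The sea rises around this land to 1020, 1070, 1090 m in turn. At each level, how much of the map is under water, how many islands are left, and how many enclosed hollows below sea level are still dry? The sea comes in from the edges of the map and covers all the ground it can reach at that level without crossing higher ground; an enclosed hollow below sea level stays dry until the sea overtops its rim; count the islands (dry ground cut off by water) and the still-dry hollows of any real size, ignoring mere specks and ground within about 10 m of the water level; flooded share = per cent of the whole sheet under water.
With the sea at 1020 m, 76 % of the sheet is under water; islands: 1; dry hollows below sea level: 0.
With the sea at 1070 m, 87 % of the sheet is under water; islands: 1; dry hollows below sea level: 0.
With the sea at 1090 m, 91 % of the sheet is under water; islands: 1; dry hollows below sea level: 0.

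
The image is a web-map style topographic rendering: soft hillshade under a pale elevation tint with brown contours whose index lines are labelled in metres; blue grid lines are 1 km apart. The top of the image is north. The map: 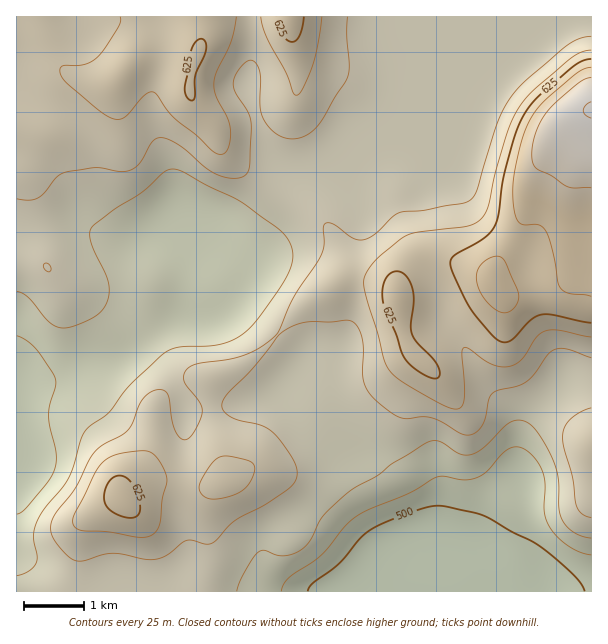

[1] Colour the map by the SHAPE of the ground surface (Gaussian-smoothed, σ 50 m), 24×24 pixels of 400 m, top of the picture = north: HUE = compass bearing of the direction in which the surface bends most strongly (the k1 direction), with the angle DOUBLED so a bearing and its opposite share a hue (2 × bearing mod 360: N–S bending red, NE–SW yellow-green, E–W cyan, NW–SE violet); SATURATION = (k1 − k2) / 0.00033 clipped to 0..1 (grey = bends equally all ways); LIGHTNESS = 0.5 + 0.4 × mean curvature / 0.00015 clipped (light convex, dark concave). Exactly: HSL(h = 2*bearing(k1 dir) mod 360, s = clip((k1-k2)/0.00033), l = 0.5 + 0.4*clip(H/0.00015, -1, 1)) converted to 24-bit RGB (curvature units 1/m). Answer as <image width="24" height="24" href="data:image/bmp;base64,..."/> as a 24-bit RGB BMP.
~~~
<image width="24" height="24" href="data:image/bmp;base64,Qk32BgAAAAAAADYAAAAoAAAAGAAAABgAAAABABgAAAAAAMAGAAATCwAAEwsAAAAAAAAAAAAAXVHDwHOdqotha3lje3NlhYBaX39pqZ1/tJFuVl9wy2Q9c0wWH0IUOHhDaoJ2e4CAf3+Bf3+CgYGDgnyDhnR0fGpqaUhUmo46WClRmEQk2bs8Zmg3W0YlkLQoNpFWfodXvax4Vlp/rUex6bnVhbjFJYloQHdmbH1yeoB7fYB9gH56fmtzi2JfekRZcSA1z6wpOgDA68Dw6sPVwj2uba64tvTJJ1WnkU1Nu7xSYVtFPnllpb2S3Za3plSEKUwuOmYsWHZGeHZZfGlSb09Lj3xdXi2T0FHS3NfICjBPdofT/bPt7qnr2vHqotfVQhZprHGvxHV7oG9pQZRZQ3s5pHdg03S5uVu+aJFNMXUuO2I+g35aX5SQhcS4Dhiip3DT7ebeK15TEDMijDxc89vY6ejUuk+jLTzKbmHKz7TSwaTVrZLHeLTNUou1j2uqs4TOyqPen5XNNECblqVrPcJmT5l3FQ0pf2468+uNWFtxK0FHGHtHtuml5qq5zXabQXCjXjiPvLidpYa0vNLRgWO6iEeNeWx2fWxqn2NXs39cTydt15peY8wvHTI0HhMtSKl05+y6YU18VWCNNtF1KaoijTop8LVpNzR0Nl55nMSDd6Ciu4t7gDBpj2J2hHCAgVJxpFtdt4tvNBlB3eeXpteoFx10IW6sW+bi3OviTE6Ebq2meaeFV3RtXUaF8ePDhTeJUHw2jbguWXE2hVxBh1N4knyCilyMjliJmZKCsjtomzKmzf7VlmnCWSqTMb+qL7uIe7tGWmF3bJZabYlbWYZtMImT3rSo5CrCpnq4vp+AcYpSRGpIZXdzi3d6bFaPo2CsqkFfnTpg0vnfhOCuaBVOln89L7VPN2lcfH5HW1pro5dWYYdJZ4FHJ14vO4Qwk4fQv9Hv1rT39qn2sGepRXdqb4NxVGaEcDSRz2Kq1Pfr0vPjlReQrxiS2uCoRbp4Iys7eHY2a0J3vqNcbJdeZo5vYIx3K6RLH6wfVW0mRE0lyDud+6/SpFaJW21IQmQ9KBk8yeWEmvWAfT1LaBBcqkFm9PO1fTxRKREjj4YxSjFiy9Gfg6yVYqakc4WXkKRySmlDbm1DPGQ0H044yGKF+o/FrmKHSIRwERtX7PnNotVwMSFOchVrwbZ67vDPlRrQZT7UqcHeOGKNo9idm7m7bIGqX2OXrJWWYm6eaWmXen6POnhuKGZYy3my9czvvJ7aADii6vTXzpGgMgtHSDaX3PDbsd3GbBTjmpbShJvAaJXSr9S0d5SdhGiMX3qQjqOdlGGea2WAjnuDd2SAM1NNNG4upLhN266mCjbF6ua75RxwOCW8U7nu6e/cuGRjQi1aqZ94iItzX5Rgr7x1fFpuim5cW4NVaHRWglxmenF3fGluh05dZFJPTHZGYLM6e85KJ1NZl6VS2LfjjpvfQI7GyFKq+kJaQ0tvl6l1e4pvi5talK1QZ0hVnoRbjodOQWhBYXFfeWNdaT5Bf0xFcpdsY7Wmhs6ikqFxREhdMY0qVJsri4JNT092SBBP/5N9n6Zhl5VXf4BZmal6mJFmb1ZvkXRktHxbSo9KOFBVZiQmdlMoRs1pec7AdLayf5pthF9hZmR+fZ90bIdVVXM8RU4wDgcs/NrHxXljmYRql2tnrZyUlFh4d2+IhGKSwLGZfouvPBtgmzmTxe3DX/TQVHmSfXphgH9ngH53coKAeJBujHJve3ZyUWRyABYz8pOc9MG4dZaYooWknGRnqYKjb4aodVqVwsugl0ifUBxqYrCp3fnSNHClcDBsnJZFTI9PbYJ5e399fYJ4gX55gH1+a3Z/BSQ8Gziv/9bMqYWRhY9+foqnrY+qjkOIk1ZYt8h4YCd9iTyglOmq0/jaUBKejyWi1sWeTK96UHp4cX90fIF+f4B/f36AeX2AIFNuAD5U+dLY9crfqomlgW1qkUtKi0mKs4eTwceAGyVueHvN2P3ON5ZKPA5OcUWg6NvBeqKuTl2CaI6Dc4CDfn6Af3+Afn+AVX2BADcxCeKo/8zz99Tvd197f5mnaaPOj3PU8NLXJFehNo6x/+m9SEkjEh4sYzNb9+5rd7ZdU2qUbX+Ubm6Cfn5/f39/f4B/eYB+NXxdADMTCmQo+OLTYW9/db90T3JqPGRm3seopkrNMEKF9+PU2YjBCRNLbCB37//MU7eASnSJaWGCeHGBf36Af39/f4B/f4B+d4B6P3hTADMQYd4AbZ6PjaZsYVVtUHRgj6s2hlBCRFJs2dVg1ZZ8EgJ1Ty7d8vvQYpGjRFp5V1h2eHd/f3+Af3+AgICAgICAf4B/en98UH9WVYAV"/>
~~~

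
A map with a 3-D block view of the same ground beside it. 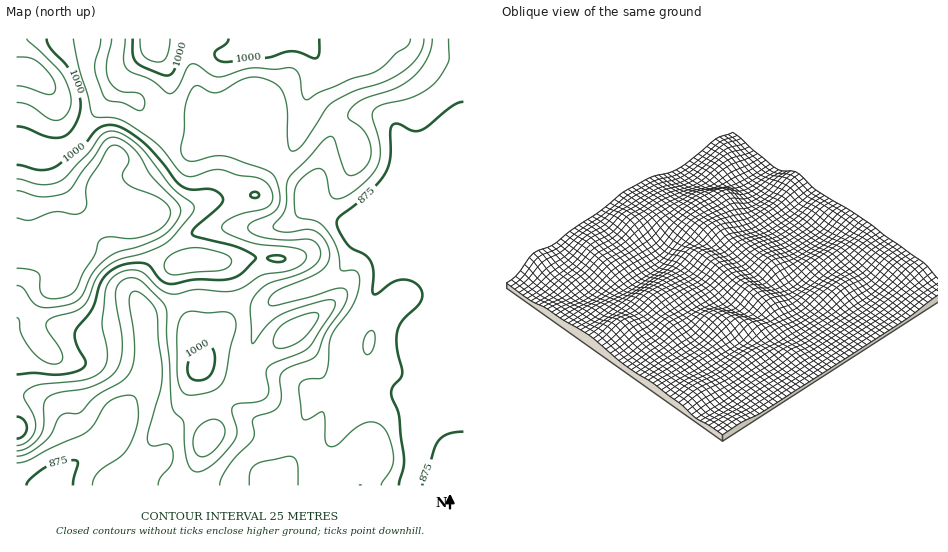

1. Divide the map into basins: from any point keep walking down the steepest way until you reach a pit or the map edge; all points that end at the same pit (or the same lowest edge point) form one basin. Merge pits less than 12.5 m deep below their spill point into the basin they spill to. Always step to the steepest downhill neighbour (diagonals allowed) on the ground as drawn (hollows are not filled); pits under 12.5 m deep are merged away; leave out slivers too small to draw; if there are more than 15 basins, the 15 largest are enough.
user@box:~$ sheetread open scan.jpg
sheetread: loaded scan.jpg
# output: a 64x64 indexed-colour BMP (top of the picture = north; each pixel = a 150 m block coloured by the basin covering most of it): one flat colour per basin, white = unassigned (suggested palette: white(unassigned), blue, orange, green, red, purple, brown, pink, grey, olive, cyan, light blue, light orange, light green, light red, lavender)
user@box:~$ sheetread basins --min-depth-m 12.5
<image width="64" height="64" href="data:image/bmp;base64,Qk12CAAAAAAAAHYAAAAoAAAAQAAAAEAAAAABAAQAAAAAAAAIAAATCwAAEwsAABAAAAAAAAAA////ALR3HwAOf/8ALKAsACgn1gC9Z5QAS1aMAMJ34wB/f38AIr28AM++FwDox64AeLv/AIrfmACWmP8A1bDFACIiIiIiIiIiIiIiIiERERERERERERERERERERERERERIiIiIiIiIiIiIiIiIhEREREREREREREREREREREREREiIiIiIiIiIiIiIiIiERERERERERERERERERERERERESIiIiIiIiIiIiIiIiIRERERERERERERERERERERERERIiIiIiIiIiIiIiIiIhEREREREREREREREREREREREREiIiIiIiIiIiIiIiIiIRERERERERERERERERERERERESIiIiIiIiIiIiIiIiIhERERERERERERERERERERERERIiIiIiIiIiIiIiIiIiIREREREREREREREREREREREREiIiIiIiIiIiIiIiIiIhERERERERERERERERERERERESIiIiIiIiIiIiIiIiIiERERERERERERERERERERERERIiIiIiIiIiIiIiIiIiIREREREREREREREREREREREREiIiIiIiIiIiIiIiIiIhERERERERERERERERERERERESIiIiIiIiIiIiIiIiIiERERERERERERERERERERERERIiIiIiIiIiIiIiIiIiEREREREREREREREREREREREREiIiIiIiIiIiIiIiIiIRERERERERERERERERERERERESIiIiIiIiIiIiIiIiIhERERERERERERERERERERERERIiIiIiIiIiIiIiIiIiEREREREREREREREREREREREREiIiIiIiIiIiIiIiIiIRERERERERERERERERERERERESIiIiIiIiIiIiIiIiIhERERERERERERERERERERERERIiIiIiIiIiIiIiIiIiEREREREREREREREREREREREREiIiIiIiIiIiIiIiIiERERERERERERERERERERERERESIiIiIiIiIiIiIiIiIRERERERERERERERERERERERERIiIiIiIiIiIiIiIiIREREREREREREREREREREREREREiIiIiIiIiIiIiIiIhERERERERERERERERERERERERESIiIiIiIiIiIiIiIiERERERERERERERERERERERERERIiIiIiIiIiIiIiIiEREREREREREREREREREREREREREiIiIiIiIiIiIiIiIRERERERERERERERERERERERERESIiIiIiIiIiIiIiIhERERERERERERERERERERERERERIiIiIiIiIiIiIiIiEREREREREREREREREREREREREREiIiIiIiIiIiIiIiERERERERERERERERERERERERERESIiIiIiIiIiIiIiIRERERERERERERERERERERERERERIiIiIiIiIiIiIiIhEREREREREREREREREREREREREREiIiIiIiIiIiIiIhERERERERERERERERERERERERERERERIiIiIiIiIiIiERERERERERERERERERERERERERERERERIiIiIiIiIiERERERERERERERERERERERERERERERERERIiIiIiIiERERERERERERERERERERERERERERERERERESIiIiIiIRERERERERERERERERERERERERERERERERERESIiIiIRERERERERERERERERERERERERERERERERERERESIzMzERERERERERERERERERERERERERERERERERERERIzMzMzMRERERERERERERERERERERERERERERERERERETMzMzMzMzERERERERERERERERERERERERERERERERETMzMzMzMzMzMzMRERERERERERERERERERERERERERERMzMzMzMzMzMzMzMRERERERERERERERERERERERERERQzMzMzMzMzMzMzMzERERERERERERERERERERERERERRDMzMzMzMzMzMzMzMRERERERERERERERERERERERERREMzMzMzMzMzMzMzMzERERERERERERERERERERERERRERDNDMzMzMzMzMzMzMxERERERERERERERERERERERRERERERDMzMzMzMzMzMzMRERERERERERERERERERERREREREREQzMzMzMzMzMzMzERERERERERERERERERERFEREREREREMzMzMzMzMzMzMREREREREREREREREREREUREREREREQzMzMzMzMzMzMxEREREREREREREREREREUREREREREREMzMzMzMzMzMzMRERERERERERERERERERREREREREREQzMzMzMzMzMzMxERERERERERERERERERFERERERERERDMzMzMzMzMzMzEREREREREREREREREREUREREREREREMzMzMzMzMzMzMREREREREREREREREREUREREREREREQzMzMzMzMzMzMzERERERERERERERERERRERERERERERDMzMzMzMzMzMzMRERERERERERERERERREREREREREREMzMzMzMzMzMzMxERERERERERERERERREREREREREREQzMzMzMzMzMzMzMRERERERERERERFERERERERERERERDMzMzMzMzMzMzMxEREREREREREREURERERERERERERDMzMzMzMzMzMzMzERERERERERERERRERERERERERERDMzMzMzMzMzMzMzMRERERERERERERFEREREREREREREMzMzMzMzMzMzMzMREREREREREREREUREREREREREREQzMzMzMzMzMzMzMRERERERERERERER"/>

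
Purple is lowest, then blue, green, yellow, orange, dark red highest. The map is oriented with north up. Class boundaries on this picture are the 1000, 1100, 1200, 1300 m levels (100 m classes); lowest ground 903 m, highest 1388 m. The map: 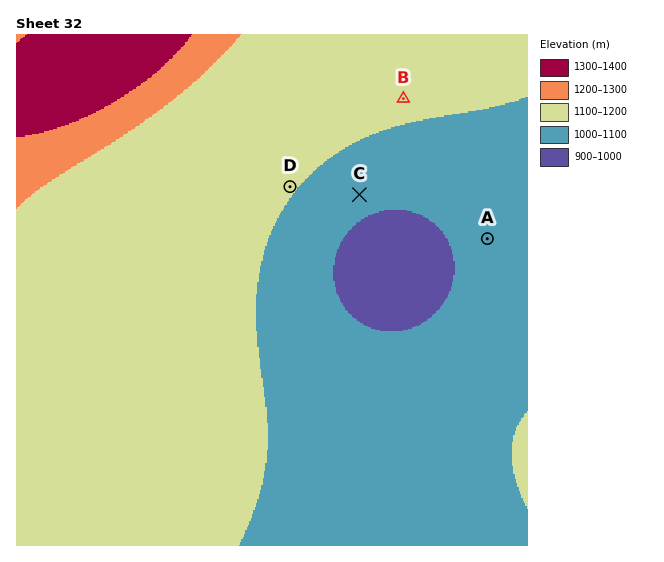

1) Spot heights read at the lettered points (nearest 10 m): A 1040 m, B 1110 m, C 1040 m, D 1110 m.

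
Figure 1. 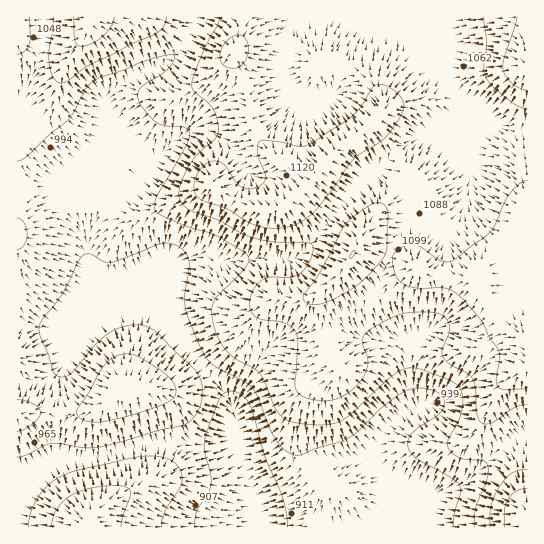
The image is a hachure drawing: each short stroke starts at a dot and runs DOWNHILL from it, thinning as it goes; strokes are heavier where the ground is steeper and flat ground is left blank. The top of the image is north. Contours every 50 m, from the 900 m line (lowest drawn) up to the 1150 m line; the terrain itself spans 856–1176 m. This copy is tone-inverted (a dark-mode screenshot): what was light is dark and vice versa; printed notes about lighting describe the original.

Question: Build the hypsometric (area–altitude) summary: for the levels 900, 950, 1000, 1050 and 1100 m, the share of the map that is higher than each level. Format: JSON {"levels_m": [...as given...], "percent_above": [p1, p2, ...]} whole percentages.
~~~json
{"levels_m": [900, 950, 1000, 1050, 1100], "percent_above": [97, 82, 59, 42, 13]}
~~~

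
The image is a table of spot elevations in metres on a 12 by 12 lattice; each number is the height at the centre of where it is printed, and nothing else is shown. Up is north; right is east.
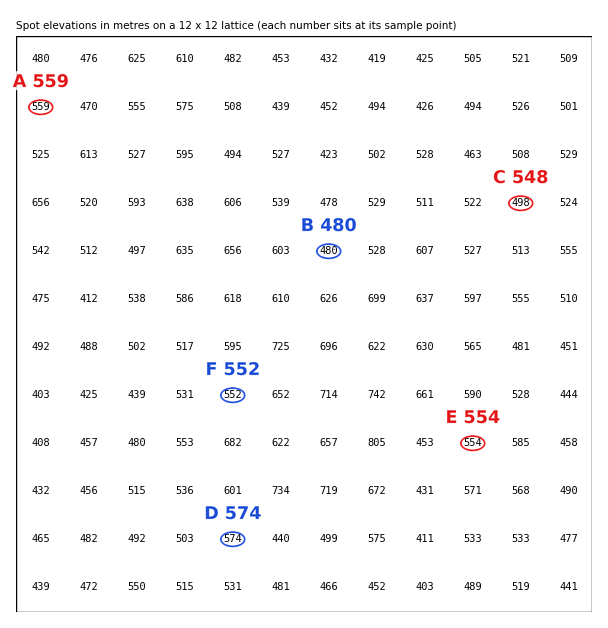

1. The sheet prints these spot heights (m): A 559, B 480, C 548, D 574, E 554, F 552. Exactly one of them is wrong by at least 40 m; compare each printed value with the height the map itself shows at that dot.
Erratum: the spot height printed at C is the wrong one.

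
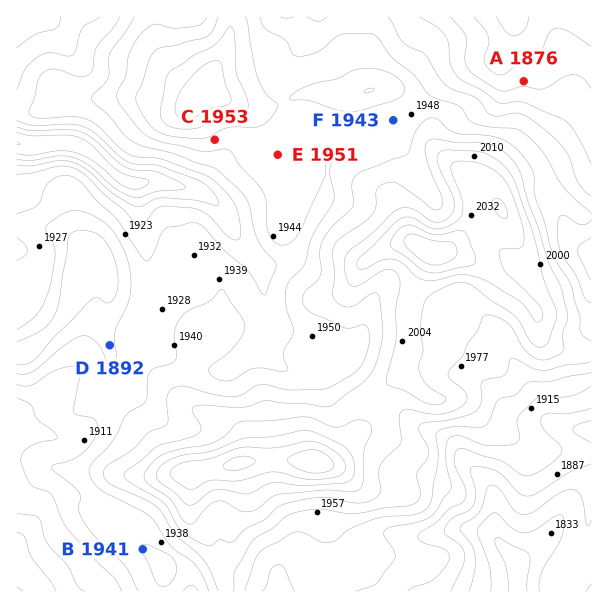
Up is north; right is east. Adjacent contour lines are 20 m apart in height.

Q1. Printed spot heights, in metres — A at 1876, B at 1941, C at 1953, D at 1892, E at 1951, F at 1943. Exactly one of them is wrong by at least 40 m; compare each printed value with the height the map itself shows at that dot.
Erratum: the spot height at D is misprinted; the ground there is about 1942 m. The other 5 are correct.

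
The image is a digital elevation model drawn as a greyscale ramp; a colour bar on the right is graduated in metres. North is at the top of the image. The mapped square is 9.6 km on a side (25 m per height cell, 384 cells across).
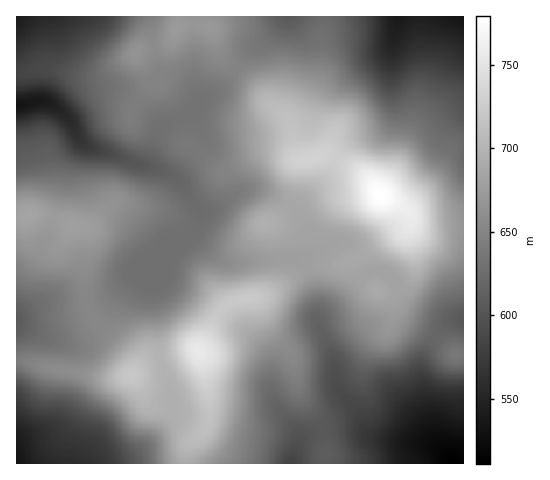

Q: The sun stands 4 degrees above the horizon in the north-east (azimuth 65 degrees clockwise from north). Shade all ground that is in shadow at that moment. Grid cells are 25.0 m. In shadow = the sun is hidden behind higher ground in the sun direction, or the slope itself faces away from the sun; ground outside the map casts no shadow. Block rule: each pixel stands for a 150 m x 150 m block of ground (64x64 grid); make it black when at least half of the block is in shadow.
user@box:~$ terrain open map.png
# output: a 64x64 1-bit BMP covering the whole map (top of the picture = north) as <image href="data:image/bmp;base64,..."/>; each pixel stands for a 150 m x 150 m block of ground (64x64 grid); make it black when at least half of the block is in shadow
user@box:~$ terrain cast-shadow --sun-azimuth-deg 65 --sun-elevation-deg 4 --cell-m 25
<image width="64" height="64" href="data:image/bmp;base64,Qk0+AgAAAAAAAD4AAAAoAAAAQAAAAEAAAAABAAEAAAAAAAACAAATCwAAEwsAAAIAAAAAAAAA////AAAAAAAAH/4AAAAAAAH//gAAAAAAA//+AAAAAAAH//4AAAAAAD///AAAAAAAf//4AAAAAAB//8AAAAAAAB//wAAAAAAAT/+AAAAAAADn/wBAAAAAAPP/AcAAAAAA+P4DwAAAADDwAAfAAAAAfMAAB8AAAAB8AAAPgAAAADwAAA+AAAOAGAAABwAAB4AAAAADAAAHgAAAAAAAAAcAAAAAAAAAAgAAAAAAAAAAAAAAAAAAAAQAAAAAAAAADwAAAAAAAAAPAAAAAADAAAYAAAAAAMAAAAAAAAAAwAAAAAAAAAAAAAAAAAAAAAAAAA8AAAAAAAAAPwAAAAAAAAB+AAAAAAAAAP4AAAAAAAAD/AAAAAAAAA/4AAAAAAAAH/gAAAAAAAAP8AAAAAAAAB/gAAAAAAAAA+AAAAAAAEADwAAAAAAB/AHAAAAAAAD+AYAAAAAAAP4AAAAAAAAAfAAAAAAAAAAcAAAAAA8AAAAAAAAAfwAAAAAAAAD/AAAAAAAAAPwAAAAAAAAB8AAAAAAAAAPwAAHAAAAAD+AAAeAAAAA/4AABwAAAAD/AAAHAAAAAH4AAAIAAAAAGAAAAAAAAAAAAAAAAAAAAAAAAAAAAAAAAAAAAAAAAAAAAAAAAAAAAAAAAAAAAAAAAAAAAAAAAAAAAAAAAAAAAAAAAAAAAAAAAAQAAAAAAAA=="/>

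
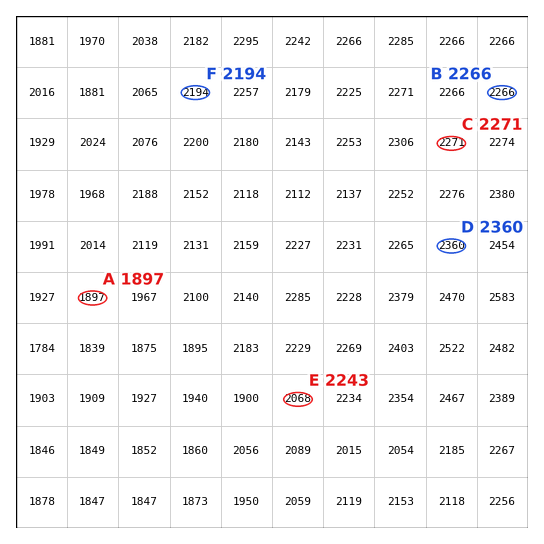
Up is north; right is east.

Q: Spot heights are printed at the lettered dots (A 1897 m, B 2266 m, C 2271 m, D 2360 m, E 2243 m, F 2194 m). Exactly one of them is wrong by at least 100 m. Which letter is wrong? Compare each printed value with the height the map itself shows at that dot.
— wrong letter E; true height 2068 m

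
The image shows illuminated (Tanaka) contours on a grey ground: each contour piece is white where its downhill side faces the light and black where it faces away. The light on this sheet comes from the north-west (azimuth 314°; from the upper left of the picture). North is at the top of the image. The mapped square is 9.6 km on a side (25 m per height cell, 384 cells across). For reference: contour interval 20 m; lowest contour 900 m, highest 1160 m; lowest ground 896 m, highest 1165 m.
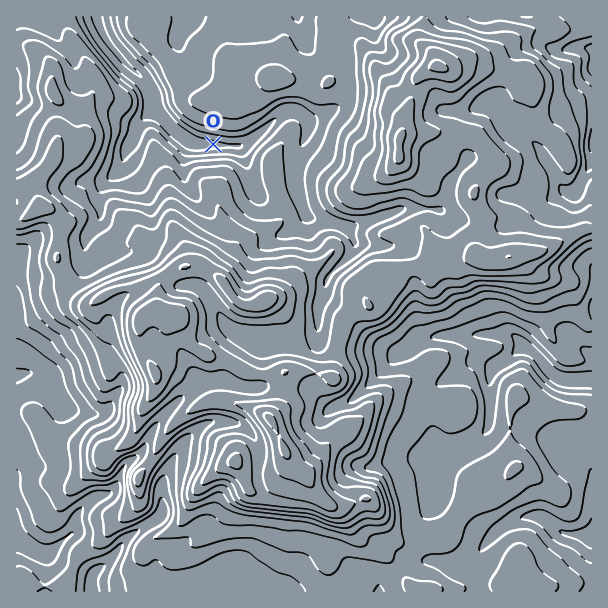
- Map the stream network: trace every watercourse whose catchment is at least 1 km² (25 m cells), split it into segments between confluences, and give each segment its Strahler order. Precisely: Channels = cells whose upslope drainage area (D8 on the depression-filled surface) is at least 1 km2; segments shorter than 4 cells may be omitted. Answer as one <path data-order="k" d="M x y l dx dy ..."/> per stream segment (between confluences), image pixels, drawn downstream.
<path data-order="1" d="M278 591l-15 0"/><path data-order="1" d="M156 587l0 4 48 0"/><path data-order="1" d="M209 584l-3 4 0 3-2 0"/><path data-order="1" d="M449 564l4 3 12 0 14-13 0-2 4-4 0-2 17-18 1 0 5-4 6-3 3 0 6-3 4 0 2-2 12 0 10 6 11 9 6 2 1 1 24 0"/><path data-order="1" d="M17 476l0 64"/><path data-order="1" d="M435 471l0-3 3-4 0-3 6-8"/><path data-order="1" d="M402 464l6 0 3-3 6-2 9-4 15 0 3-2"/><path data-order="1" d="M579 462l5 2 7 7 0 63"/><path data-order="2" d="M444 453l9-1 2-2 3 0 9-4 3-3 6-3 4-5 2 0 6-6 0-3 1-1 0-12 2-2 0-37 1-3 9-9 5-2 12-10 4 0 2 1 4 0 3 2"/><path data-order="1" d="M225 422l-15 0-6 3-3 3-1 0-23 22-1 5-3 3-6 12 0 3-5 9 0 6-1 1 1 24-4 5 0 1-5 2-3 3-4 1-3 3-11 6-40 42 0 15"/><path data-order="1" d="M98 414l-14 0-1-1-6 0-2-2-6-1-7-8 0-1-3-3-6-11-12-12"/><path data-order="1" d="M332 408l6-3 3 0 4-3 3 0 3-3 2 0 46-46 3 0 3-3 5-2 4-4 2 0 6-5 4 0 2-1 4 0 2-2 28 0 2-1 48 0 19 18"/><path data-order="1" d="M186 395l-4 4-2 0-21 21 0 2-4 4-11 23-22 21-2 7-4 9-8 8-15 4-16 17 0 4-2 2 0 7-1 3-23 21-3 2-7 0-9-5-8-6-7-3"/><path data-order="2" d="M41 375l-2-1-18 0-1 1-3 0"/><path data-order="1" d="M65 371l-9 4-15 0"/><path data-order="2" d="M531 353l5 1 10 12 0 2 12 10 3 0 2 2 28 0"/><path data-order="1" d="M231 329l3 3 6 3 14 3 12 9 37 0 3-2 11-10 0-3 1-2 0-24 3-4 0-3 3-6 0-6 2-2 0-3 3-3 0-3 22-22 3-6 0-8-3-6-6-7"/><path data-order="1" d="M86 248l0-11 12-13 3-6 0-11-2-1 0-14 2-3 19-19 2-6 1-2 2-10 7-11 3-6 0-3 2-1 1-6 15-15 0-6"/><path data-order="1" d="M287 233l3-3 1 0 14-14 0-3"/><path data-order="2" d="M345 227l-6-2-1-1-11-2-1-1-8 0-1-2-5 0-7-6"/><path data-order="2" d="M305 213l-3-6 0-3-2-1 0-5-1-1-2-8-1-1 0-9-2-2 0-16 2-2 0-4 4-6 5-9 1-8 2-1 0-11-2-1"/><path data-order="1" d="M548 200l1 0 6-6 3-2 9 0"/><path data-order="2" d="M567 192l6 0 6-6 5-10 3-3 3-6 0-5 1-1 0-20"/><path data-order="1" d="M452 180l-2 3 0 5-1 1 0 6-2 2-1 6-3 3 0 3-42 0-8 4-3 0-1 2-3 0-2 1-3 0-1 2-3 0-2 1-3 0-1 2-3 0-2 1-3 0-1 2-3 0-6 3-8 0"/><path data-order="1" d="M251 177l-2-3 0-4-3-5 0-3-3-6 0-4-4-6"/><path data-order="1" d="M185 156l0-3 3-4 0-9"/><path data-order="2" d="M239 146l-23 0-1-2-20 0-7-4"/><path data-order="2" d="M188 140l-6-3-12-11 0-1-15-15 0-5-2-1"/><path data-order="2" d="M306 119l-6-6-3-2-12 0-3 2-6 6-1 0-17 16-1 0-6 6-2 0-3 3-7 2"/><path data-order="1" d="M330 111l-4 2-3 3-6 3-11 0"/><path data-order="1" d="M485 105l6 3 3 0 24 24 4 2 5 4 1 0 15 15 2 5 7 9 6 12 0 3 9 10"/><path data-order="2" d="M153 104l0-9-1-3-3-3-3-6-5-5 0-1-4-5-2 0-25-27 0-1-3-3-6-11 0-3-3-4 0-6-2 0"/><path data-order="1" d="M17 90l0-10"/><path data-order="1" d="M587 48l4 0 0 2"/><path data-order="1" d="M303 35l0-5-4-7 0-6-2 0"/><path data-order="1" d="M185 26l4-9"/><path data-order="1" d="M47 20l0-3-2 0"/><path data-order="1" d="M372 17l-6 0"/>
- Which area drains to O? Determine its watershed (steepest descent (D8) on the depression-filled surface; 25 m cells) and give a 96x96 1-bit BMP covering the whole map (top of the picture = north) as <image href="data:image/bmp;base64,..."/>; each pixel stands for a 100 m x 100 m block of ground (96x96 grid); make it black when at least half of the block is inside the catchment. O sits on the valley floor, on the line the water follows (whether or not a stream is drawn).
<image width="96" height="96" href="data:image/bmp;base64,Qk2+BAAAAAAAAD4AAAAoAAAAYAAAAGAAAAABAAEAAAAAAIAEAAATCwAAEwsAAAIAAAAAAAAA////AAAAAAAAAAAAAAAAAAAAAAAAAAAAAAAAAAAAAAAAAAAAAAAAAAAAAAAAAAAAAAAAAAAAAAAAAAAAAAAAAAAAAAAAAAAAAAAAAAAAAAAAAAAAAAAAAAAAAAAAAAAAAAAAAAAAAAAAAAAAAAAAAAAAAAAAAAAAAAAAAAAAAAAAAAAAAAAAAAAAAAAAAAAAAAAAAAAAAAAAAAAAAAAAAAAAAAAAAAAAAAAAAAAAAAAAAAAAAAAAAAAAAAAAAAAAAAAAAAAAAAAAAAAAAAAAAAAAAAAAAAAAAAAAAAAAAAAAAAAAAAAAAAAAAAAAAAAAAAAAAAAAAAAAAAAAAAAAAAAAAAAAAAAAAAAAAAAAAAAAAAAAAAAAAAAAAAAAAAAAAAAAAAAAAAAAAAAAAAAAAAAAAAAAAAAAAAAAAAAAAAAAAAAAAAAAAAAAAAAAAAAAAAAAAAAAAAAAAAAAAAAAAAAAAAAAAAAAAAAAAAAAAAAAAAAAAAAAAAAAAAAAAAAAAAAAAAAAAAAAAAAAAAAAAAAAAAAAAAAAAAAAAAAAAAAAAAAAAAAAAAAAAAAAAAAAAAAAAAAAAAAAAAAAAfA4AAAAAAAAAAAAB//4AAAAAAAAAAAAH//8AAAAAAAAAAAA///8AAAAAAAAAAAD///8AAAAAAAAAAAH///8AAAAAAAAAAAP///8AAAAAAAAAAAP///8AAAAAAAAAAAf///+AAAAAAAAAAA////+AAAAAAAAAAB/////AAAAAAAAAAD/////gAAAAAAAAAD/////8AAAAAAAAAD/////+AAAAAAAAAD//////AAAAAAAAAD//////AAAAAAAAAB//////gAAAAAAAAA//////wAAAAAAAAAB//////wAAAAAAAAA///////gAAAAAAAAf//////4AAAAAAAAP//////4AAAAAAAAP//////8AAAAAAAAP//////8AAAAAAAAP//////8AAAAAAAAP//////8AAAAAAAAP//////8AAAAAAAAP//////8AAAAAAAAP//////4AAAAAAAAf//////4AAAAAAAAf//////wAAAAAAAAf//////4AAAAAAAAf//////8AAAAAAAAf//////+AAAAAAAAf///////AAAAAAAAf///////AAAAAAAAf///////AAAAAAAAf//////+AAAAAAAAf//////+AAAAAAAAf//////8AAAAAAAAf//////4AAAAAAAAf////4AAAAAAAAAAf////4AAAAAAAAAAf////wAAAAAAAAAAf////gAAAAAAAAAAP////gAAAAAAAAAAD////gAAAAAAAAAAB////gAAAAAAAAAAAf///AAAAAAAAAAAADAH+AAAAAAAAAAAAAAAAAAAAAAAAAAAAAAAAAAAAAAAAAAAAAAAAAAAAAAAAAAAAAAAAAAAAAAAAAAAAAAAAAAAAAAAAAAAAAAAAAAAAAAAAAAAAAAAAAAAAAAAAAAAAAAAAAAAAAAAAAAAAAAAAAAAAAAAAAAAAAAAAAAAAAA="/>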